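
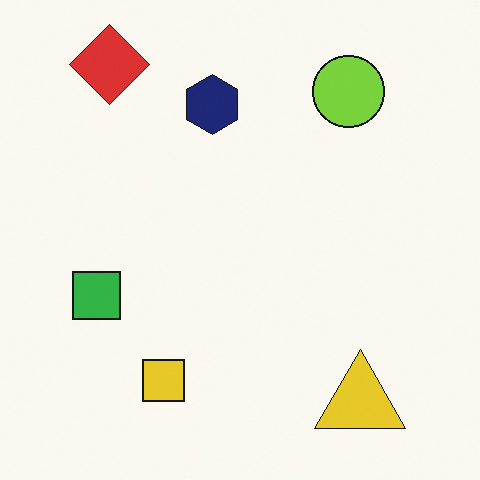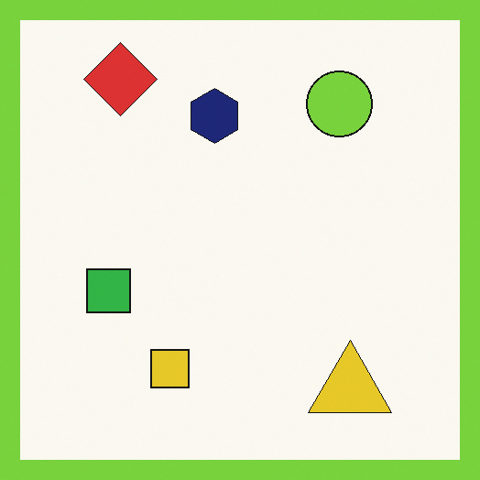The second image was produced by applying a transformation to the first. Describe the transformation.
The second image is the first framed with a lime border.

A solid lime frame runs around the edge of the second image, with the content slightly shrunk inside it.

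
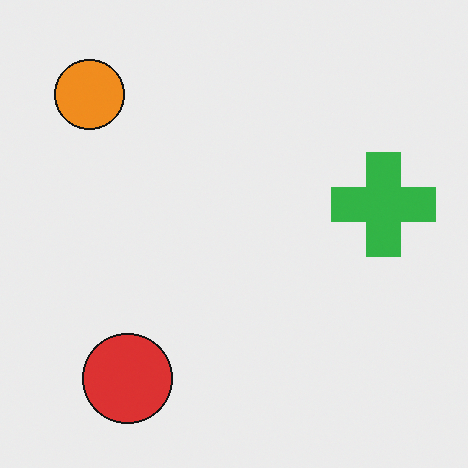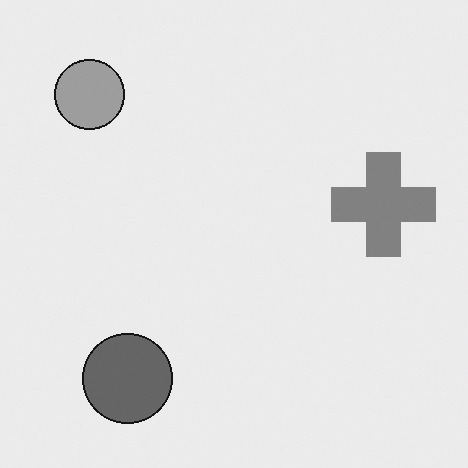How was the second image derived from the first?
The second image is the first converted to grayscale.

All color is removed — every shape is now a shade of grey.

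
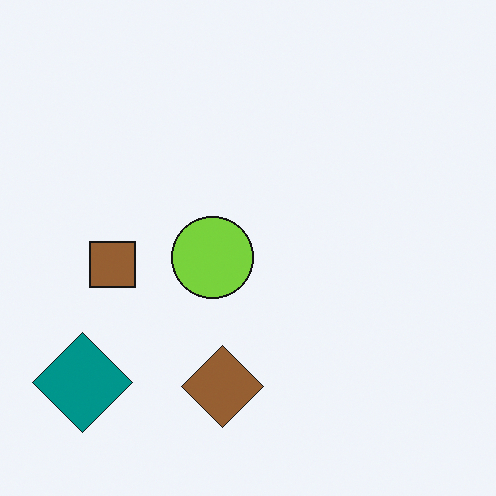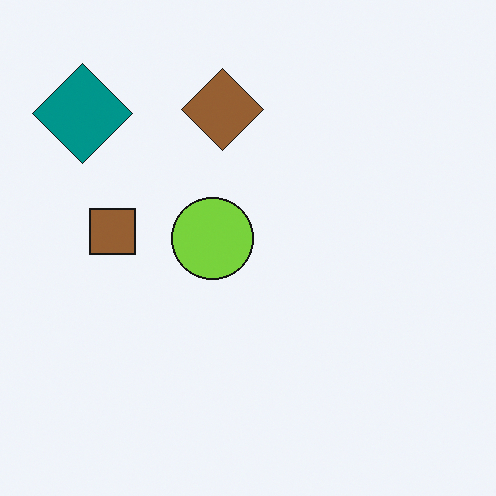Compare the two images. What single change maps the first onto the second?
The image was flipped vertically (top ↔ bottom).

The brown diamond is in the bottom of the first image and the top of the second — shapes on opposite sides of the horizontal midline have swapped in a mirror flip.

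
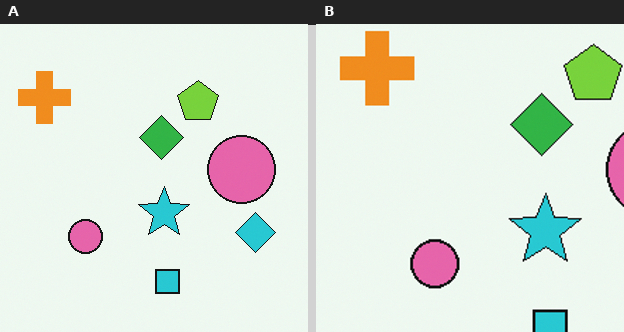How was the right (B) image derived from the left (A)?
This is the original image cropped to a modestly smaller region and rescaled.

The visible shapes are larger and the field of view is narrower; shapes near the original edges may be partly or wholly outside the frame — a crop-and-rescale.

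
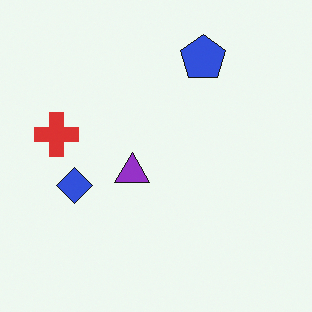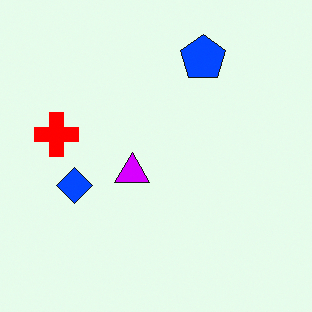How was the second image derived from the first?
The second image is the first heavily oversaturated.

All colors are more vivid — a global saturation change.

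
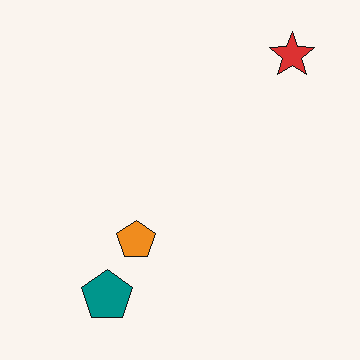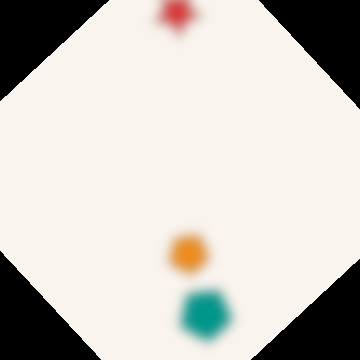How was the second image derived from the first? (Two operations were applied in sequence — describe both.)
The transformation is: strongly gaussian-blurred, then rotated counter-clockwise by a large amount — several tens of degrees.

Shape edges and outlines are uniformly softened across the whole image. Every shape is tilted by the same angle and the image corners show triangular fill wedges — a whole-image rotation by a non-right angle.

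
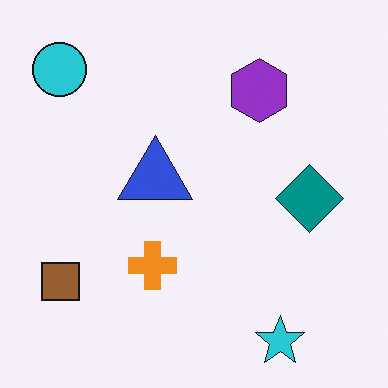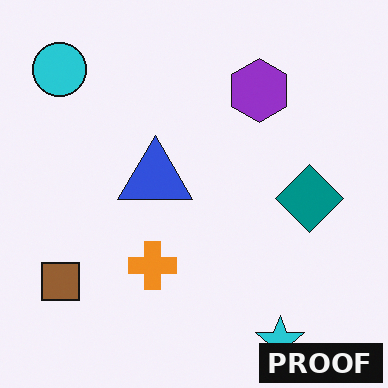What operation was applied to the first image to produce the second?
The image was watermarked with the text "PROOF" in the lower-right corner.

A dark label reading "PROOF" appears in the lower-right corner.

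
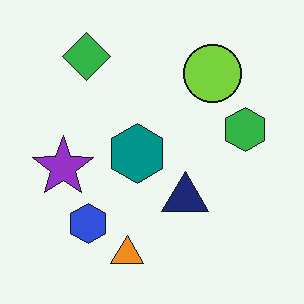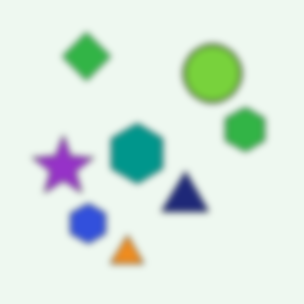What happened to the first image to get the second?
This is the original image noticeably gaussian-blurred.

Shape edges and outlines are uniformly softened across the whole image.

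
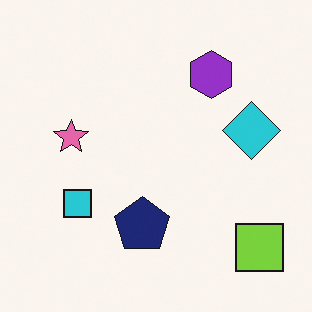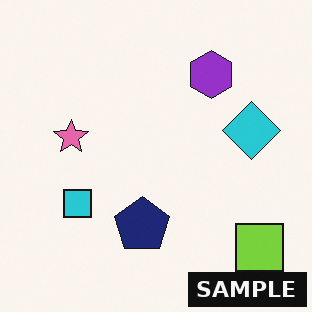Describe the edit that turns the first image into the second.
The image was watermarked with the text "SAMPLE" in the lower-right corner.

A dark label reading "SAMPLE" appears in the lower-right corner.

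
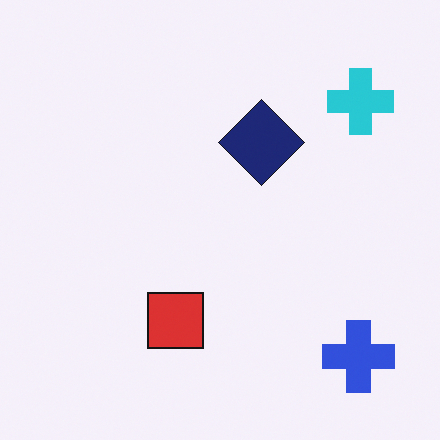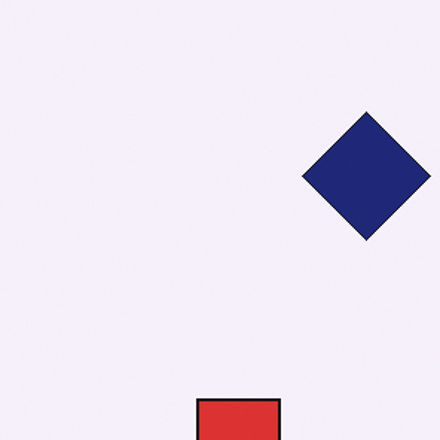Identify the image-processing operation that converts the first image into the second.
The second image is the first cropped to a modestly smaller region and rescaled.

The visible shapes are larger and the field of view is narrower; shapes near the original edges may be partly or wholly outside the frame — a crop-and-rescale.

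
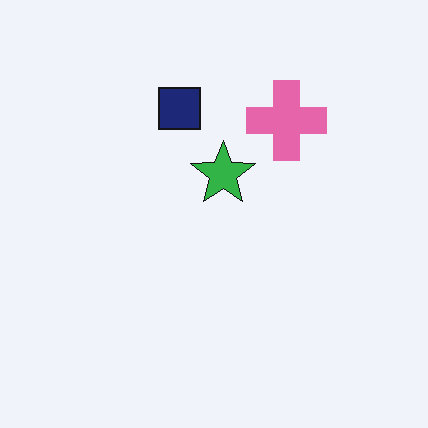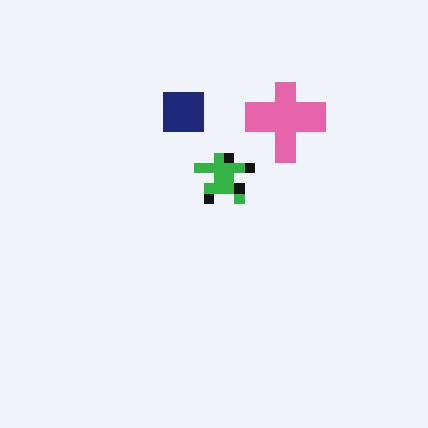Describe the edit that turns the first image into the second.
Heavily pixelated into large blocks.

Shapes are reduced to large square blocks; fine edges and outlines are lost — a downscale-then-upscale (mosaic) effect.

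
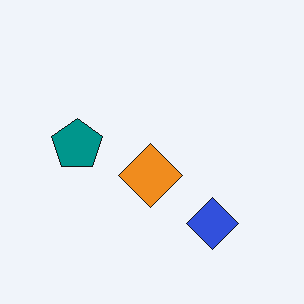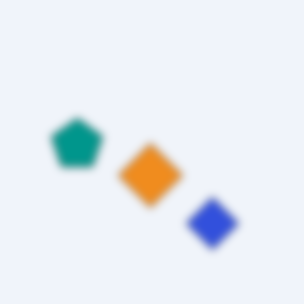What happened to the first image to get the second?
Noticeably gaussian-blurred.

Shape edges and outlines are uniformly softened across the whole image.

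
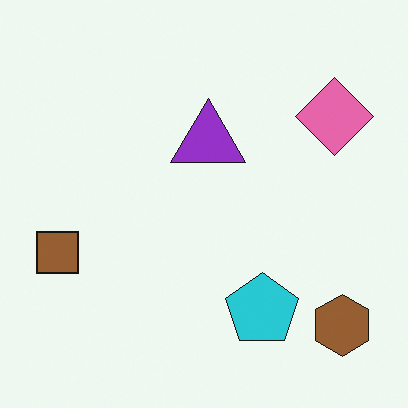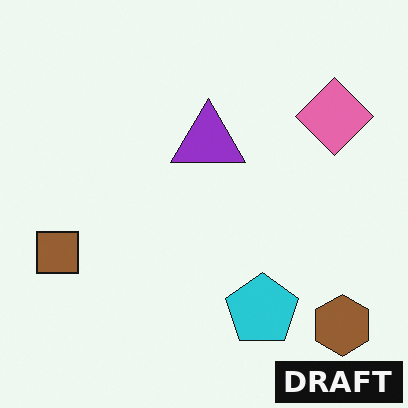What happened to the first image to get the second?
The transformation is: watermarked with the text "DRAFT" in the lower-right corner.

A dark label reading "DRAFT" appears in the lower-right corner.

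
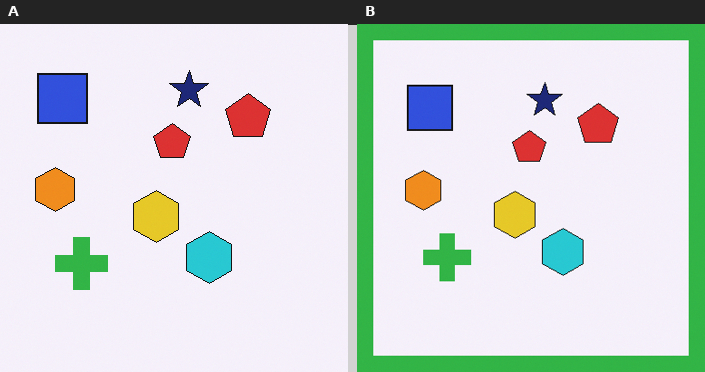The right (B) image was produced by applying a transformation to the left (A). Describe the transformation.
This is the original image framed with a green border.

A solid green frame runs around the edge of the right (B) image, with the content slightly shrunk inside it.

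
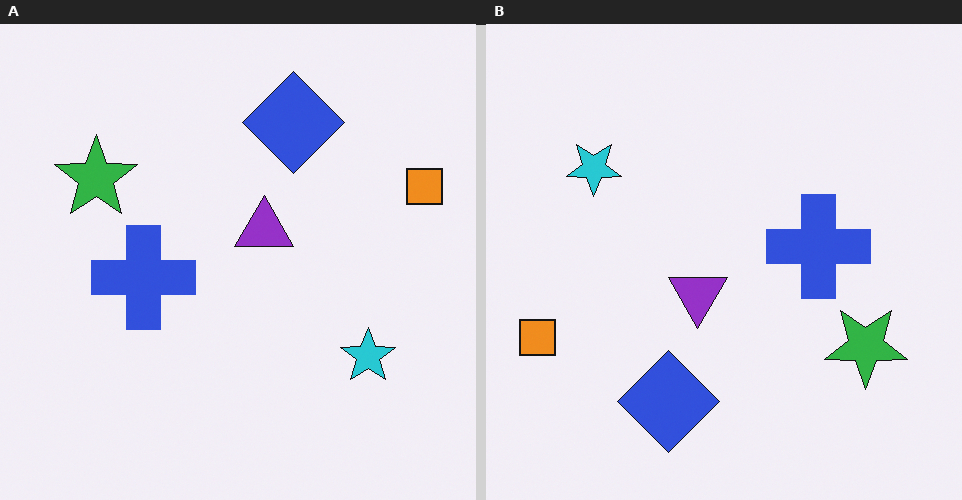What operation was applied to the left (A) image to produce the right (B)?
Rotated 180°.

The orange square sits in the right of the left (A) image and the left of the right (B) — consistent with a whole-image 180° rotation.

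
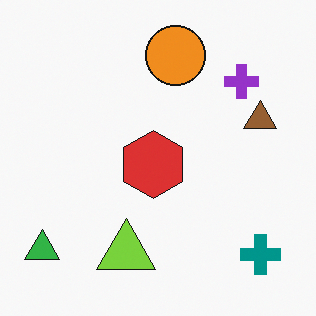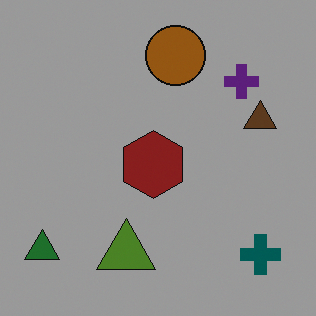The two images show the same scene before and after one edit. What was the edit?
Substantially darkened.

Every pixel — background and shapes alike — is uniformly darkened.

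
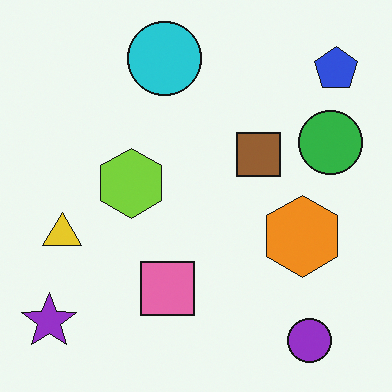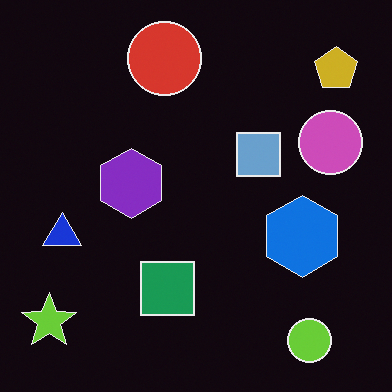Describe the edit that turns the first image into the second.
The image was color-inverted (negative).

The light background has become dark and every shape's color is its complement — a photographic negative.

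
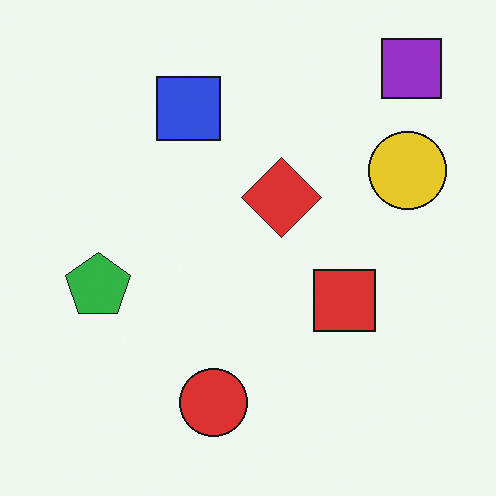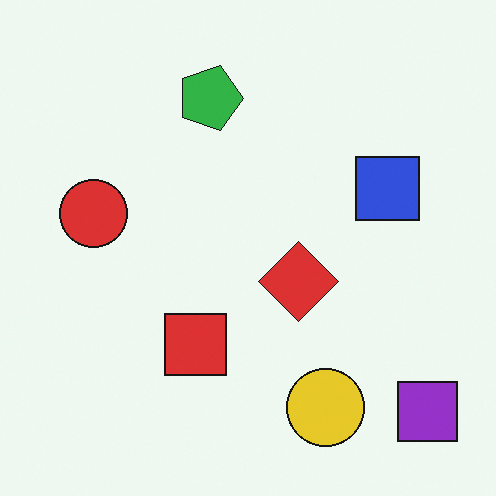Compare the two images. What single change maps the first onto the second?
This is the original image rotated 90° clockwise.

The purple square sits in the top-right of the first image and the bottom-right of the second — consistent with a whole-image 90° clockwise rotation.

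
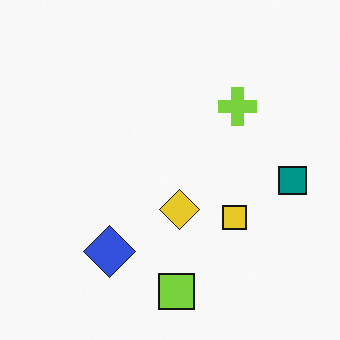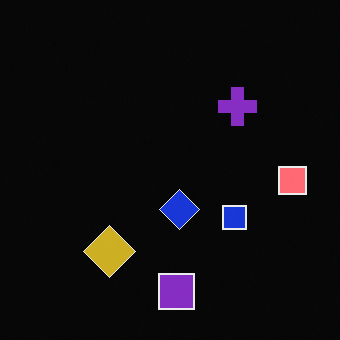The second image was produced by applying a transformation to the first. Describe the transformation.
Color-inverted (negative).

The light background has become dark and every shape's color is its complement — a photographic negative.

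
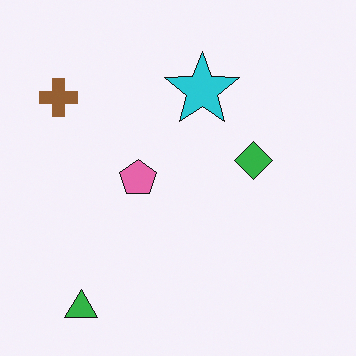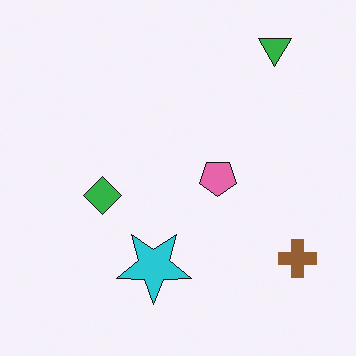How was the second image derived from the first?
It was rotated 180°.

The green triangle sits in the bottom-left of the first image and the top-right of the second — consistent with a whole-image 180° rotation.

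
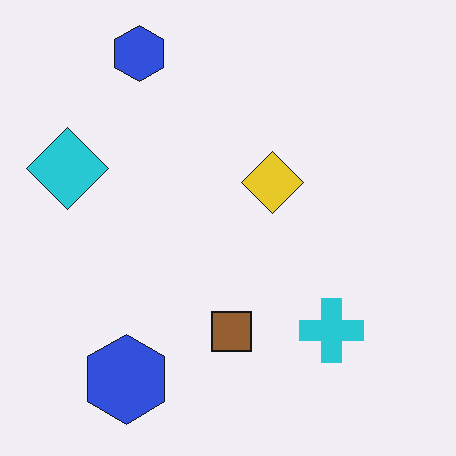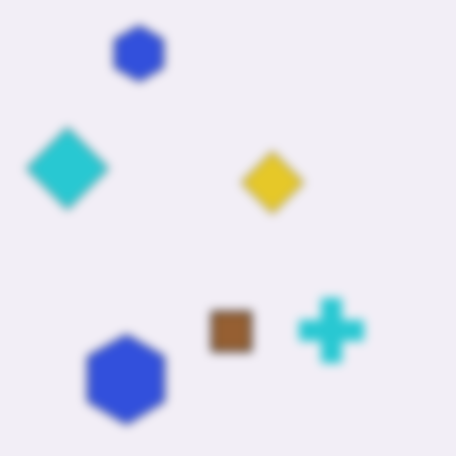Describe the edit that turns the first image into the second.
Strongly gaussian-blurred.

Shape edges and outlines are uniformly softened across the whole image.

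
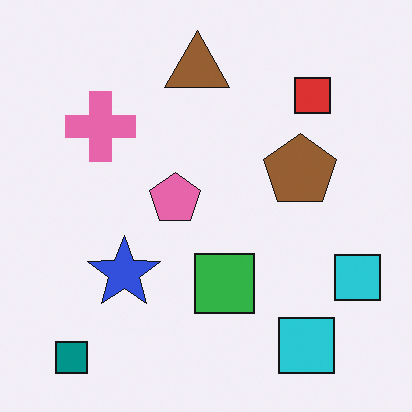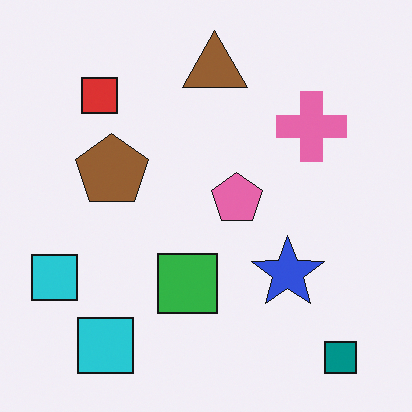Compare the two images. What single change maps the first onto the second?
The second image is the first flipped horizontally (left ↔ right).

The teal square is in the bottom-left of the first image and the bottom-right of the second — shapes on opposite sides of the vertical midline have swapped in a mirror flip.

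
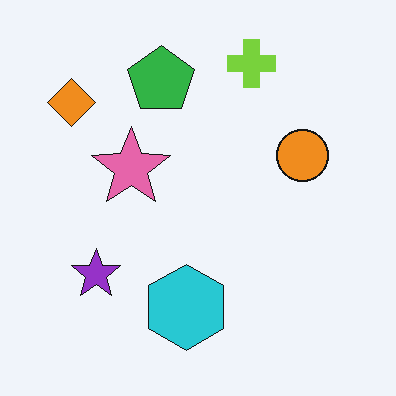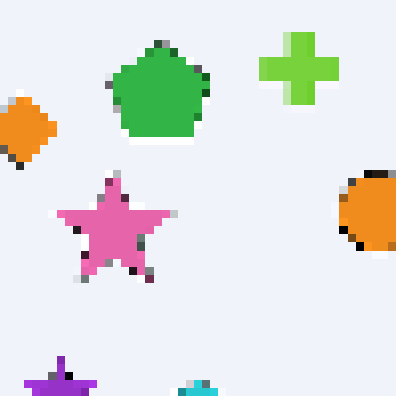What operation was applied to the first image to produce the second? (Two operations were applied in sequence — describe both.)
The image was cropped slightly and scaled back up, then moderately pixelated.

The visible shapes are larger and the field of view is narrower; shapes near the original edges may be partly or wholly outside the frame — a crop-and-rescale. Shapes are reduced to large square blocks; fine edges and outlines are lost — a downscale-then-upscale (mosaic) effect.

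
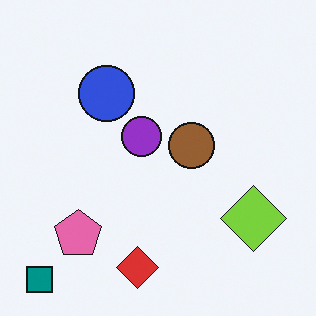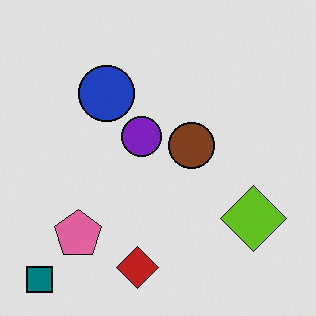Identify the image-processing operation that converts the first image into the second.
The transformation is: moderately posterized.

Each flat color has snapped to a coarser quantized level — most visibly, the near-white background has dropped to a flat grey.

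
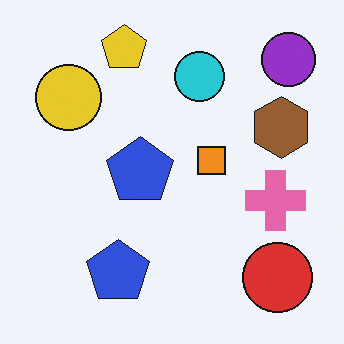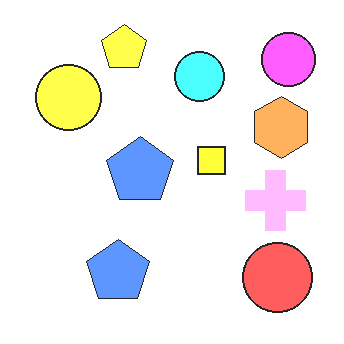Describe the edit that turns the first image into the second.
The second image is the first noticeably brightened.

Every pixel — background and shapes alike — is uniformly brightened.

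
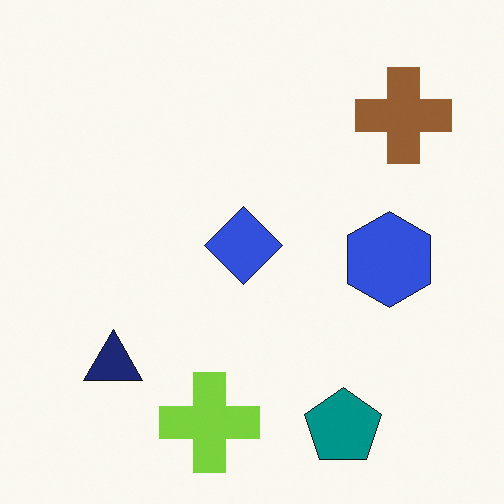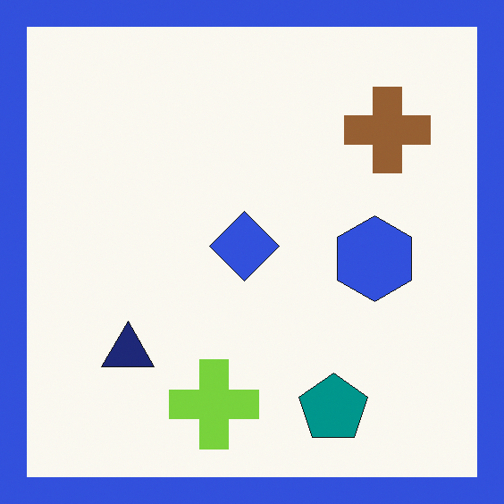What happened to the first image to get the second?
Framed with a blue border.

A solid blue frame runs around the edge of the second image, with the content slightly shrunk inside it.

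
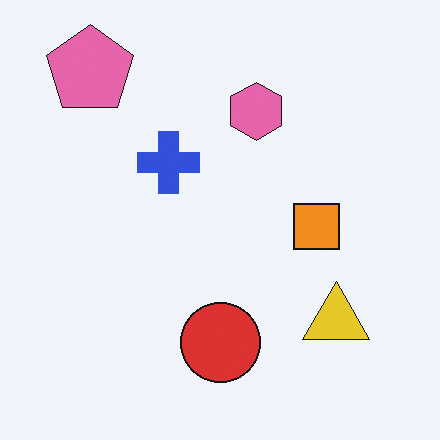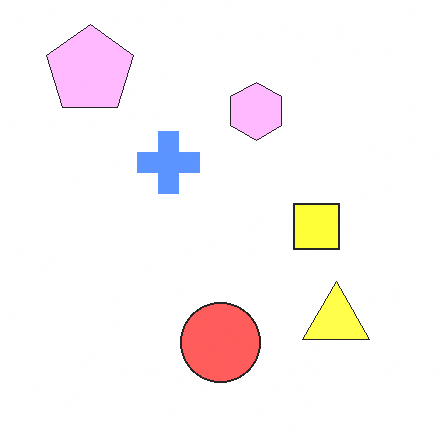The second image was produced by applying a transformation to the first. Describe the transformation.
Brightened a lot.

Every pixel — background and shapes alike — is uniformly brightened.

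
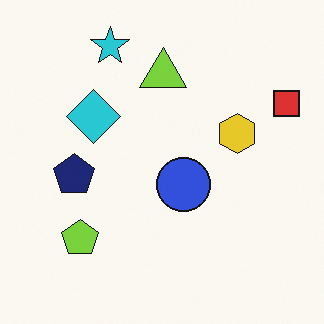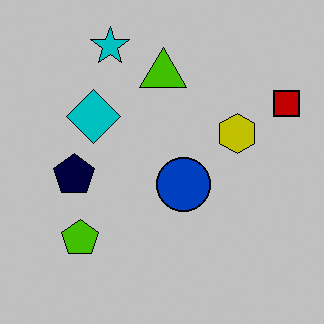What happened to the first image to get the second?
The second image is the first heavily posterized to just a handful of flat colors.

Each flat color has snapped to a coarser quantized level — most visibly, the near-white background has dropped to a flat grey.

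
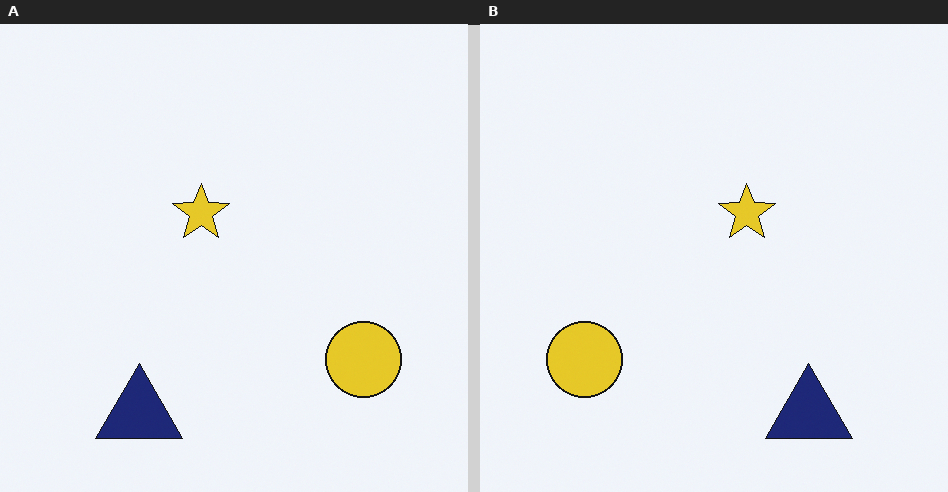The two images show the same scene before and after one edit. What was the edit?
Flipped horizontally (left ↔ right).

The yellow circle is in the bottom-right of the left (A) image and the bottom-left of the right (B) — shapes on opposite sides of the vertical midline have swapped in a mirror flip.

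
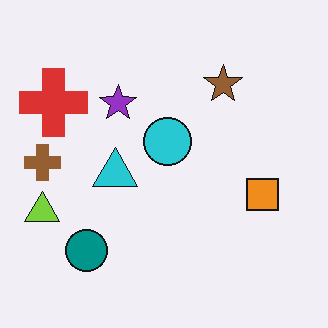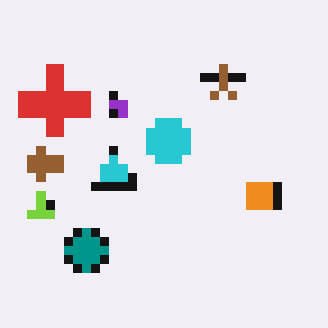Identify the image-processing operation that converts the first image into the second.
Heavily pixelated into large blocks.

Shapes are reduced to large square blocks; fine edges and outlines are lost — a downscale-then-upscale (mosaic) effect.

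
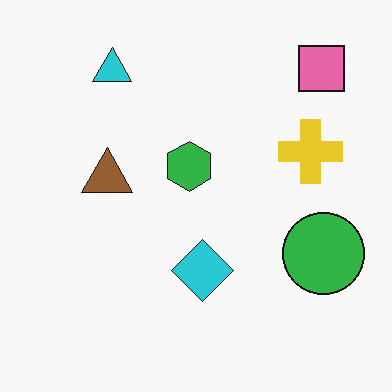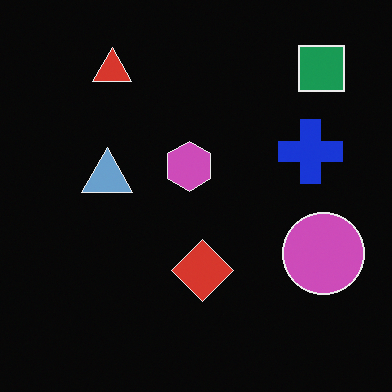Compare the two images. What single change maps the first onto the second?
Color-inverted (negative).

The light background has become dark and every shape's color is its complement — a photographic negative.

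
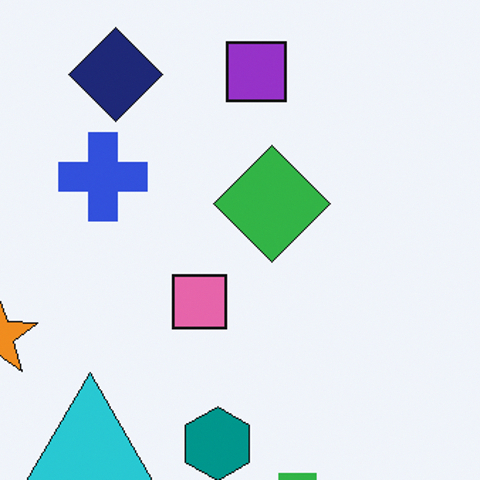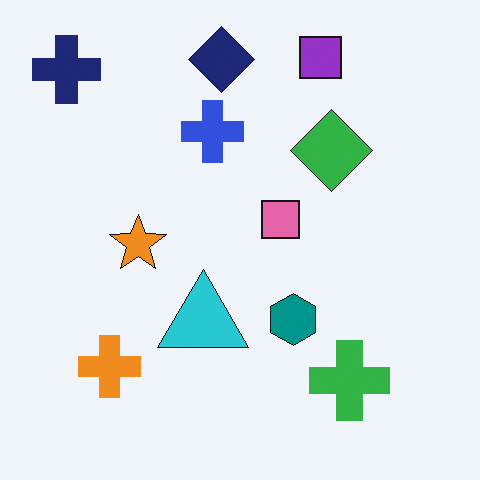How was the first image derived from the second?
The transformation is: cropped slightly and scaled back up.

The visible shapes are larger and the field of view is narrower; shapes near the original edges may be partly or wholly outside the frame — a crop-and-rescale.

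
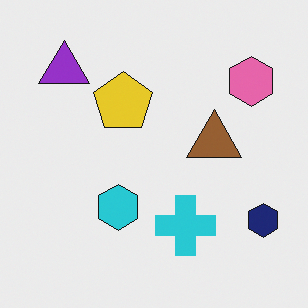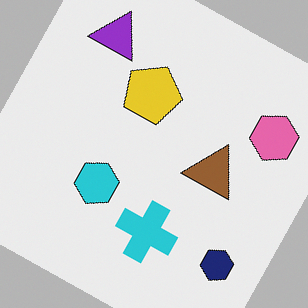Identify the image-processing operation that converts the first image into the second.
Rotated clockwise by a moderate amount.

Every shape is tilted by the same angle and the image corners show triangular fill wedges — a whole-image rotation by a non-right angle.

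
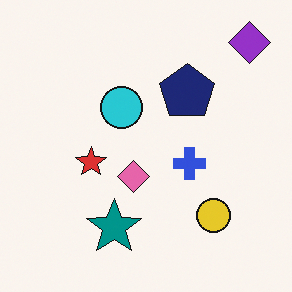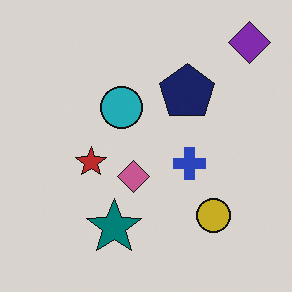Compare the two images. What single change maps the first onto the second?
This is the original image darkened a little.

Every pixel — background and shapes alike — is uniformly darkened.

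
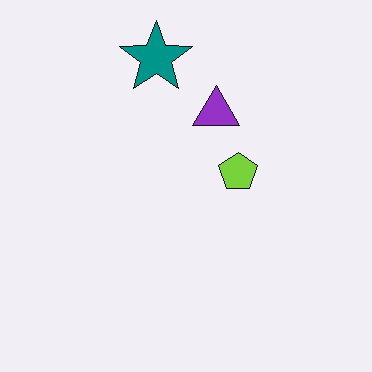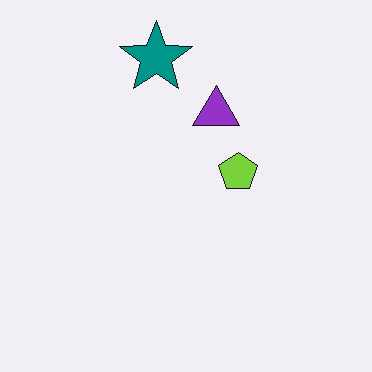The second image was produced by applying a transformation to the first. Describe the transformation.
The transformation is: given moderate JPEG compression.

Blocky 8×8 compression artifacts appear around shape edges and the flat background shows ringing — characteristic JPEG degradation.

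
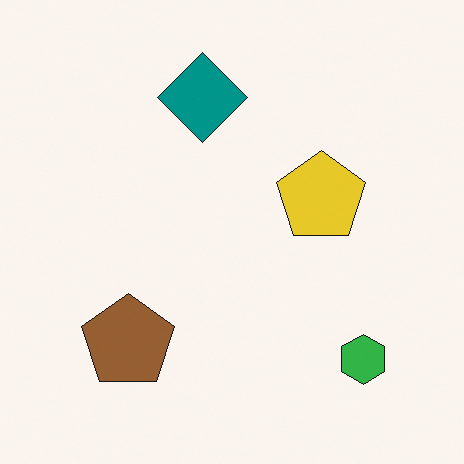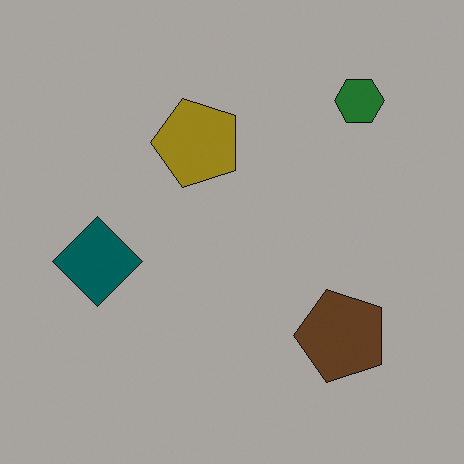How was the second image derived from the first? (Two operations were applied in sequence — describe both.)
The transformation is: rotated 90° counter-clockwise, then darkened a lot.

The green hexagon sits in the bottom-right of the first image and the top-right of the second — consistent with a whole-image 90° counter-clockwise rotation. Every pixel — background and shapes alike — is uniformly darkened.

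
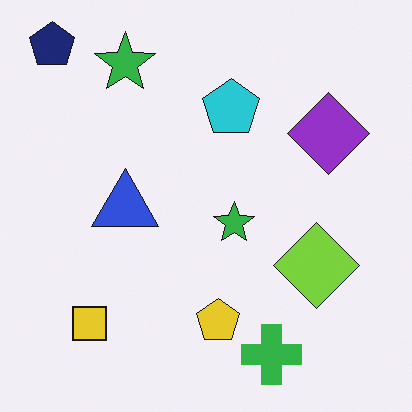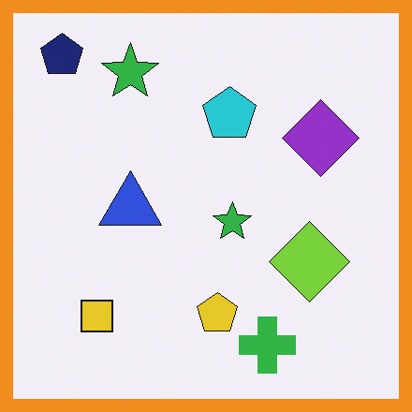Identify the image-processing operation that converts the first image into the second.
The transformation is: framed with a orange border.

A solid orange frame runs around the edge of the second image, with the content slightly shrunk inside it.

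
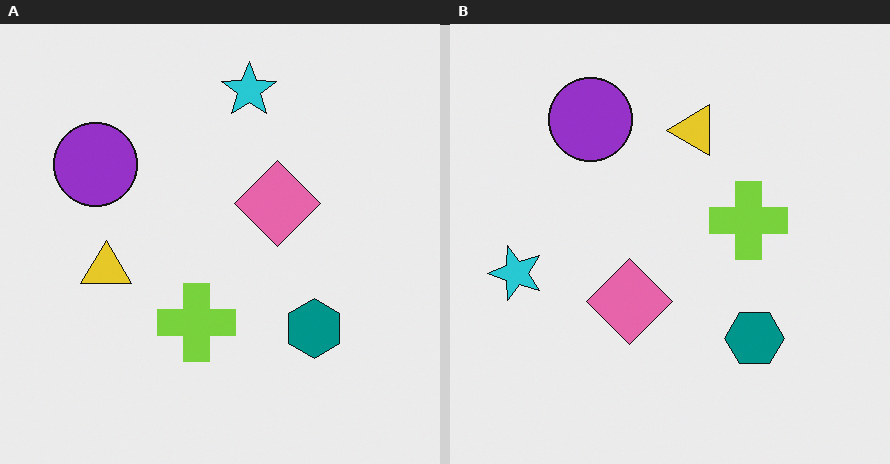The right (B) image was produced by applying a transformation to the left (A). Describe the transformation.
This is the original image transposed (reflected across the top-left ↔ bottom-right diagonal).

Shapes have swapped their row and column positions — what was in the top-right is now in the bottom-left — a diagonal reflection.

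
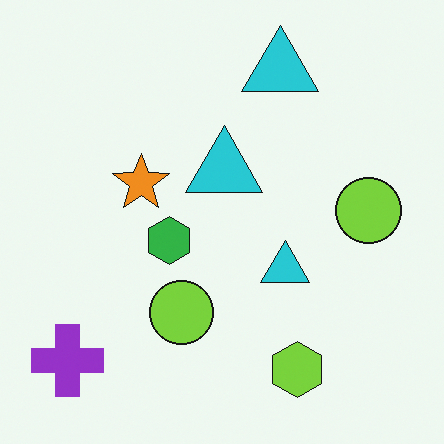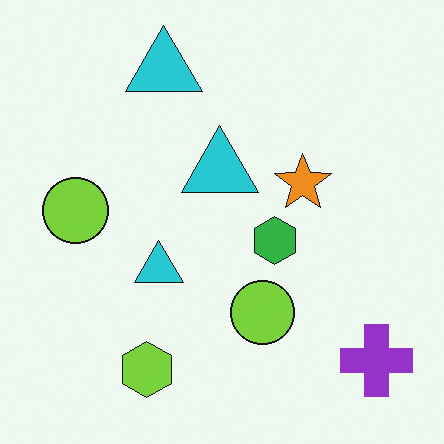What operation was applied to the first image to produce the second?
The image was flipped horizontally (left ↔ right).

The purple cross is in the bottom-left of the first image and the bottom-right of the second — shapes on opposite sides of the vertical midline have swapped in a mirror flip.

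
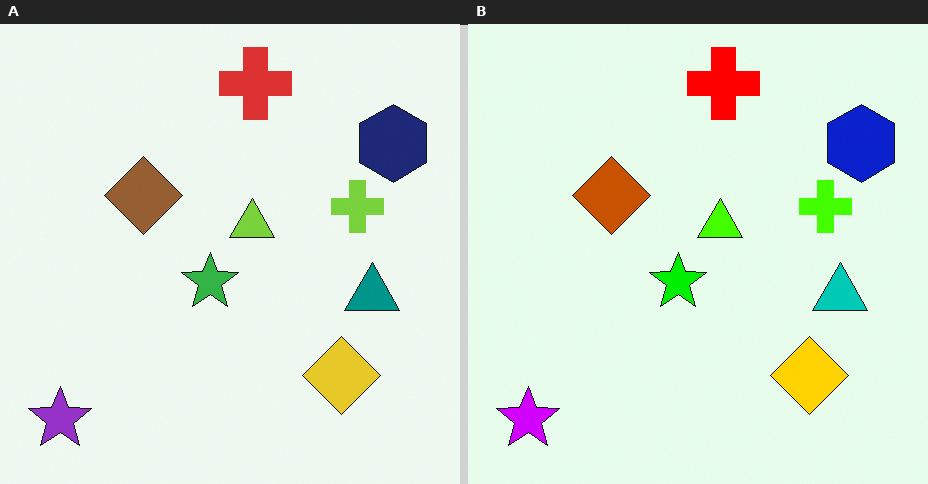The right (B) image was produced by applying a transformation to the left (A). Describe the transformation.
The right (B) image is the left (A) made much more vivid (saturation change).

All colors are more vivid — a global saturation change.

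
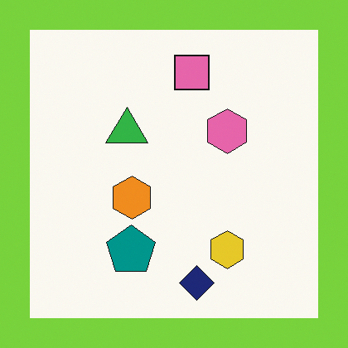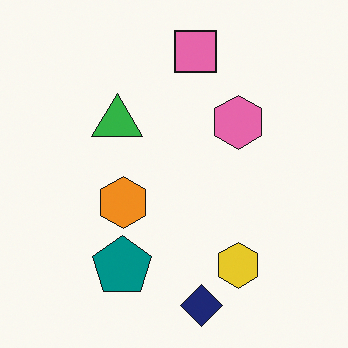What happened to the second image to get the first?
This is the original image framed with a lime border.

A solid lime frame runs around the edge of the first image, with the content slightly shrunk inside it.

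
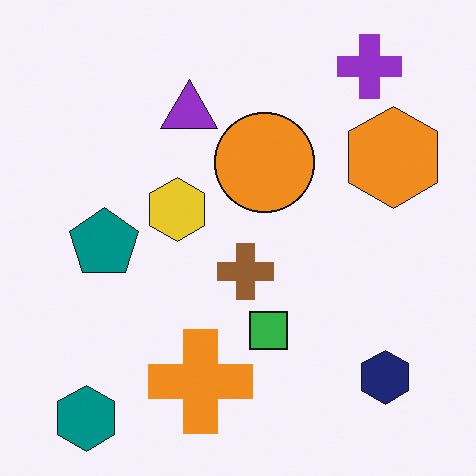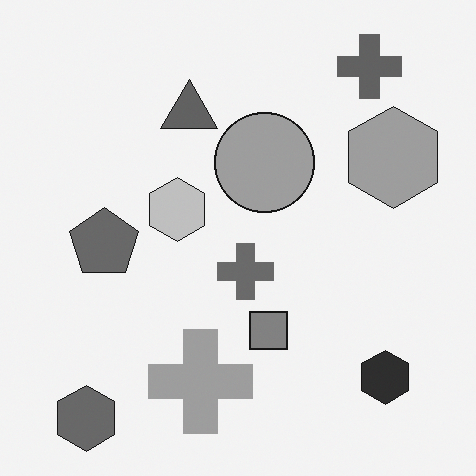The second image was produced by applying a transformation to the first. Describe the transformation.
This is the original image converted to grayscale.

All color is removed — every shape is now a shade of grey.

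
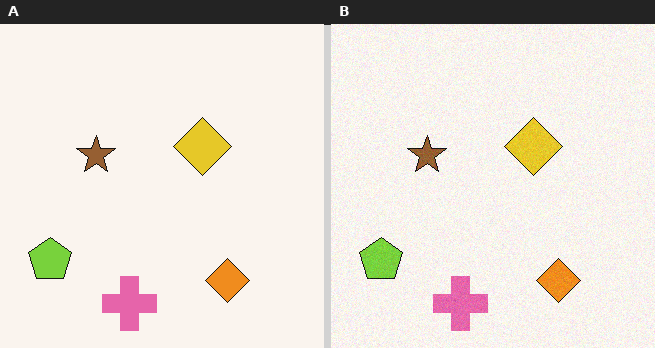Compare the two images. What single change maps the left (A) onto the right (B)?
The right (B) image is the left (A) degraded with light additive noise.

Random speckle covers the whole image, including the flat background.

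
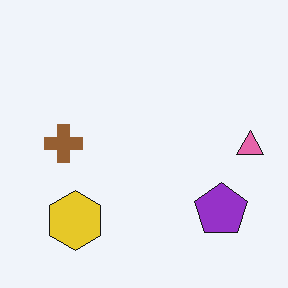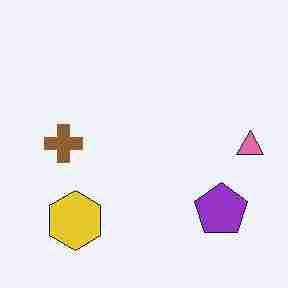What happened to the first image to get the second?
The second image is the first heavily JPEG-compressed with obvious blocking artifacts.

Blocky 8×8 compression artifacts appear around shape edges and the flat background shows ringing — characteristic JPEG degradation.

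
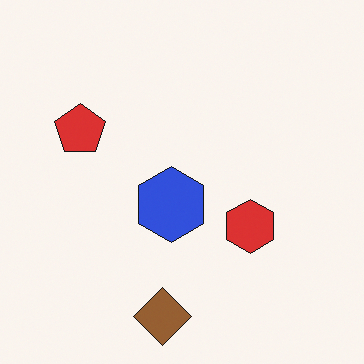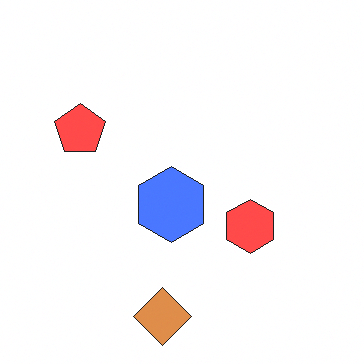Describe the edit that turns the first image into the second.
This is the original image noticeably brightened.

Every pixel — background and shapes alike — is uniformly brightened.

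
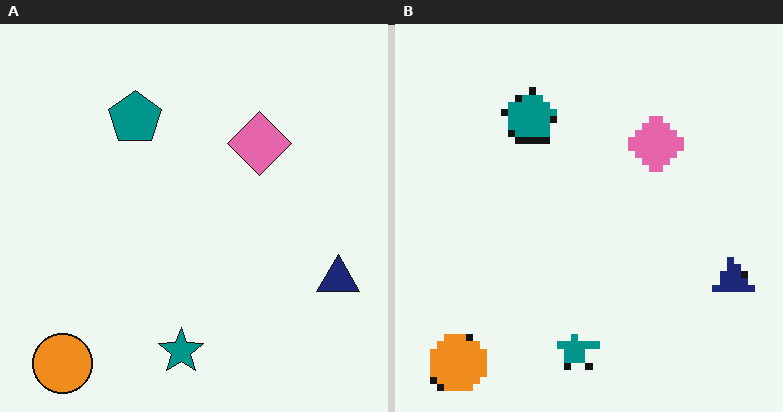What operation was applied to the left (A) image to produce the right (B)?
The image was pixelated into visible square blocks.

Shapes are reduced to large square blocks; fine edges and outlines are lost — a downscale-then-upscale (mosaic) effect.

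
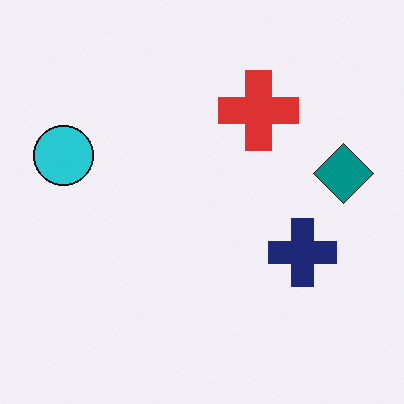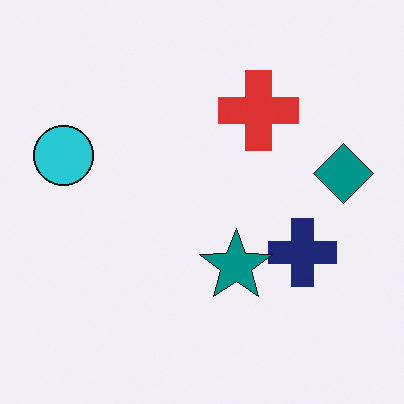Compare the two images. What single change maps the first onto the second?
Overlaid with an additional teal star.

A teal star appears in the second image that is absent from the first.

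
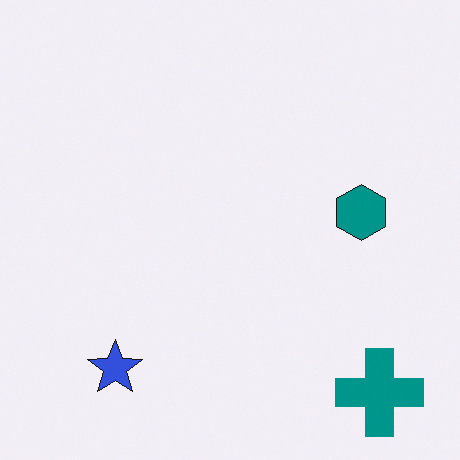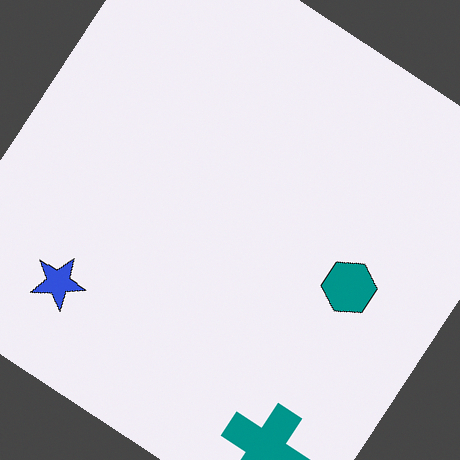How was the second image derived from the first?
The image was rotated clockwise by a large amount — several tens of degrees.

Every shape is tilted by the same angle and the image corners show triangular fill wedges — a whole-image rotation by a non-right angle.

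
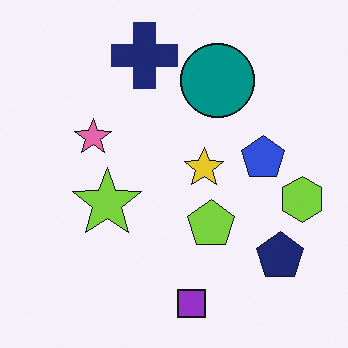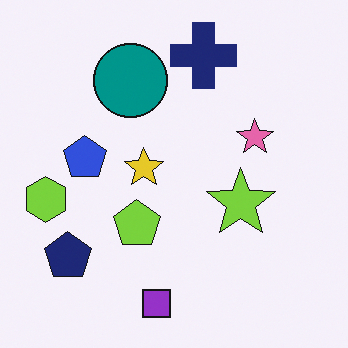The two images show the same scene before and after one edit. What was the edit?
This is the original image flipped horizontally (left ↔ right).

The lime hexagon is in the right of the first image and the left of the second — shapes on opposite sides of the vertical midline have swapped in a mirror flip.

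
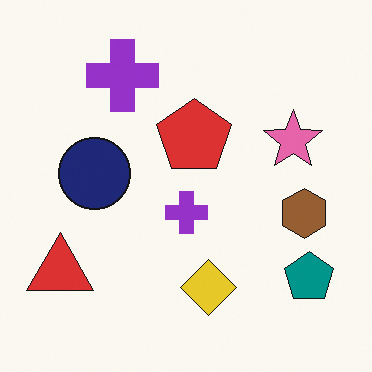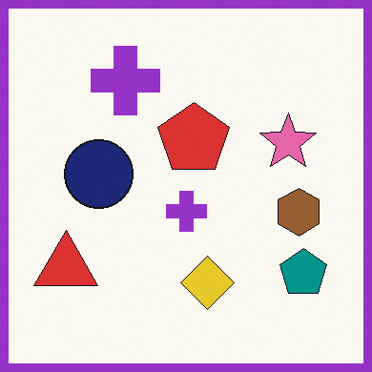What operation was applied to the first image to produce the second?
The transformation is: framed with a purple border.

A solid purple frame runs around the edge of the second image, with the content slightly shrunk inside it.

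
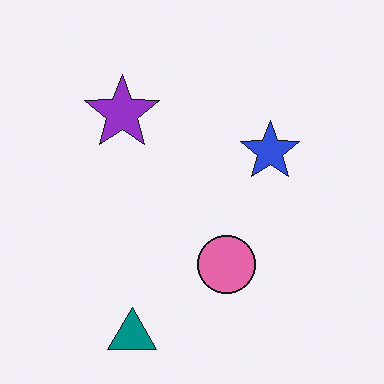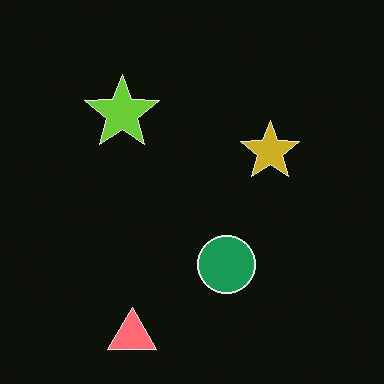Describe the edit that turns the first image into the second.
The transformation is: color-inverted (negative).

The light background has become dark and every shape's color is its complement — a photographic negative.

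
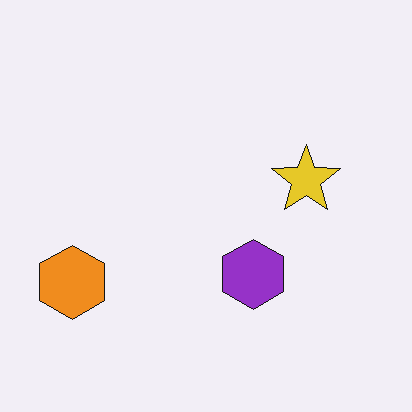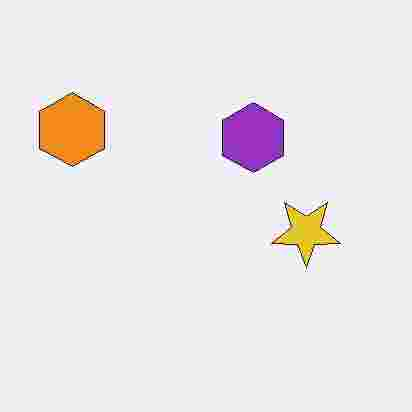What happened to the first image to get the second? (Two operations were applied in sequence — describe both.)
The second image is the first flipped vertically (top ↔ bottom), then heavily JPEG-compressed with obvious blocking artifacts.

The orange hexagon is in the bottom-left of the first image and the top-left of the second — shapes on opposite sides of the horizontal midline have swapped in a mirror flip. Blocky 8×8 compression artifacts appear around shape edges and the flat background shows ringing — characteristic JPEG degradation.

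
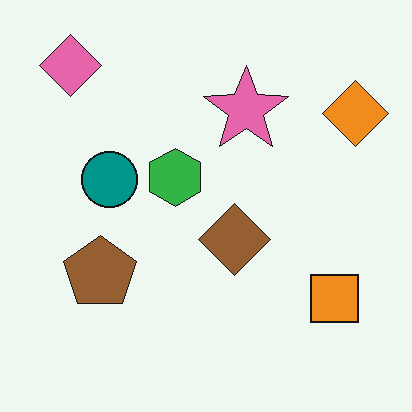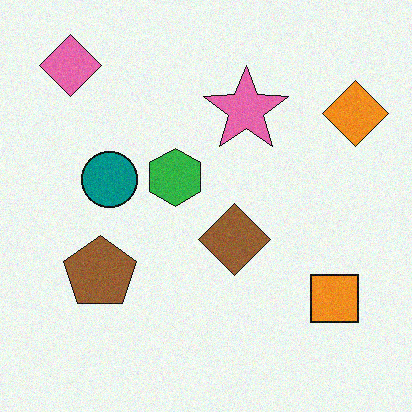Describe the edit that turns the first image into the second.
This is the original image degraded with a light layer of grain.

Random speckle covers the whole image, including the flat background.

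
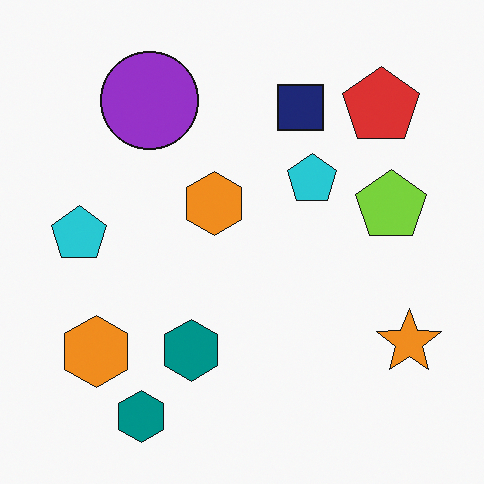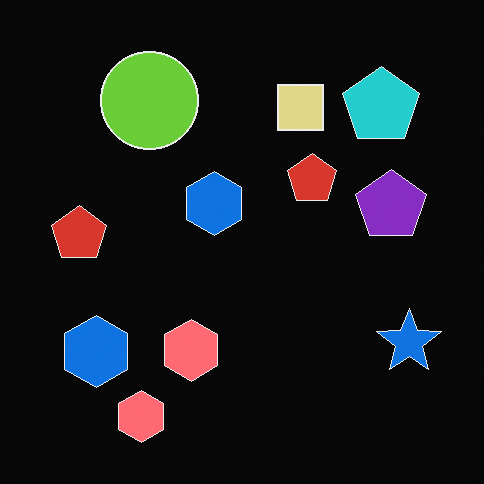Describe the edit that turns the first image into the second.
The transformation is: color-inverted (negative).

The light background has become dark and every shape's color is its complement — a photographic negative.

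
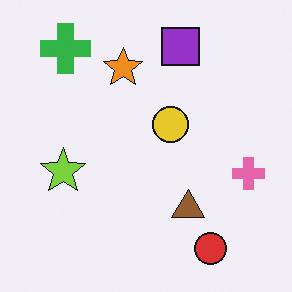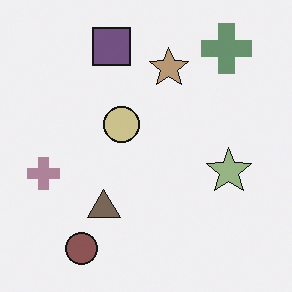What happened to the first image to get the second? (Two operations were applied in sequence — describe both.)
Flipped horizontally (left ↔ right), then made much more muted (saturation change).

The pink cross is in the right of the first image and the left of the second — shapes on opposite sides of the vertical midline have swapped in a mirror flip. All colors are more muted and greyish — a global saturation change.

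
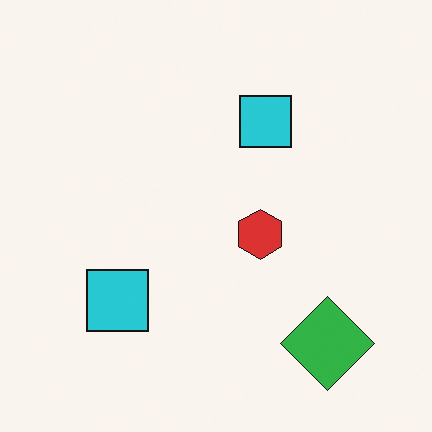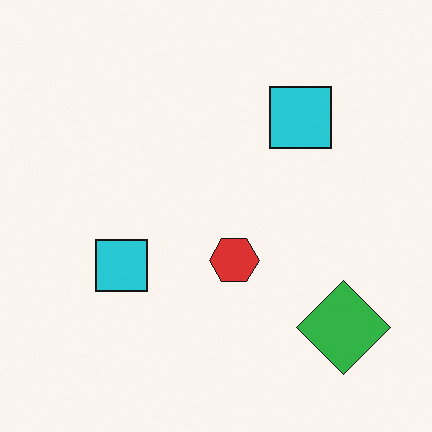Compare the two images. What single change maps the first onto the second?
It was transposed (reflected across the top-left ↔ bottom-right diagonal).

Shapes have swapped their row and column positions — what was in the top-right is now in the bottom-left — a diagonal reflection.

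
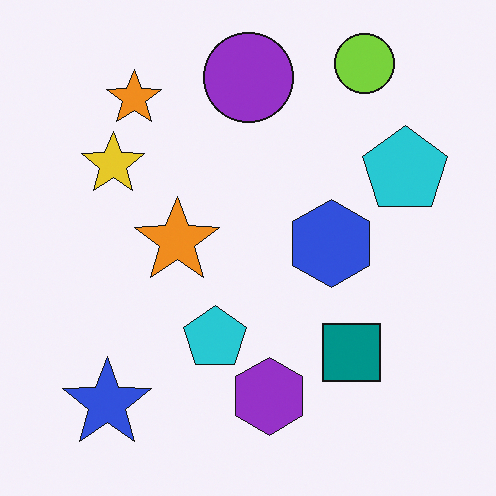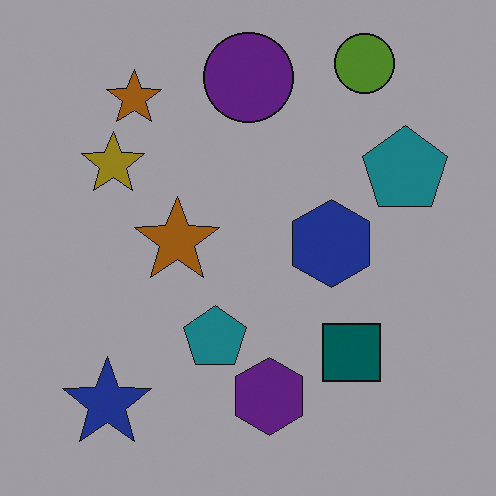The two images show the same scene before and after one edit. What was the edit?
This is the original image noticeably darkened.

Every pixel — background and shapes alike — is uniformly darkened.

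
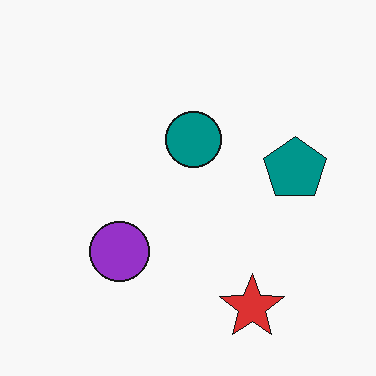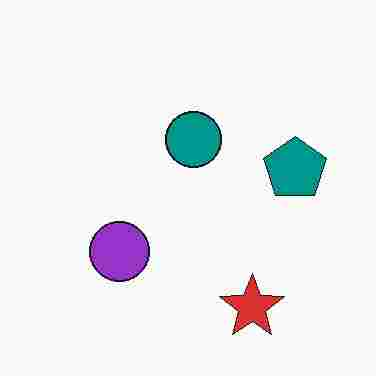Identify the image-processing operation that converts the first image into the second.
The transformation is: degraded with heavy JPEG compression.

Blocky 8×8 compression artifacts appear around shape edges and the flat background shows ringing — characteristic JPEG degradation.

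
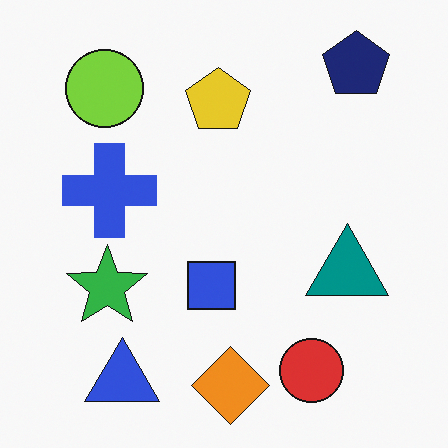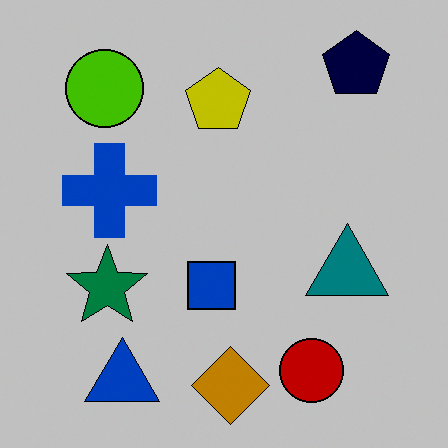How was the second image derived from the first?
The transformation is: aggressively posterized.

Each flat color has snapped to a coarser quantized level — most visibly, the near-white background has dropped to a flat grey.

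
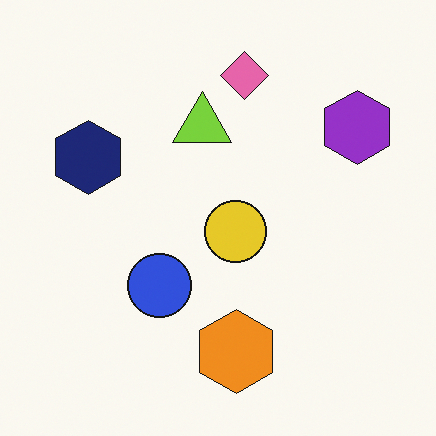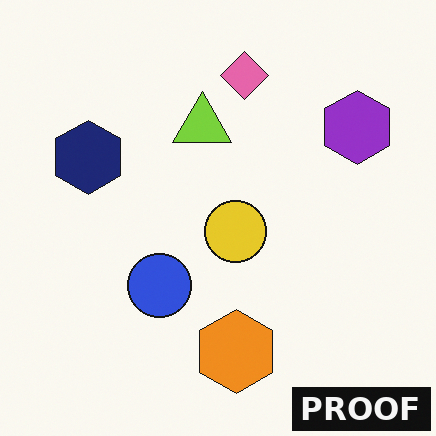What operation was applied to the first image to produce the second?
This is the original image watermarked with the text "PROOF" in the lower-right corner.

A dark label reading "PROOF" appears in the lower-right corner.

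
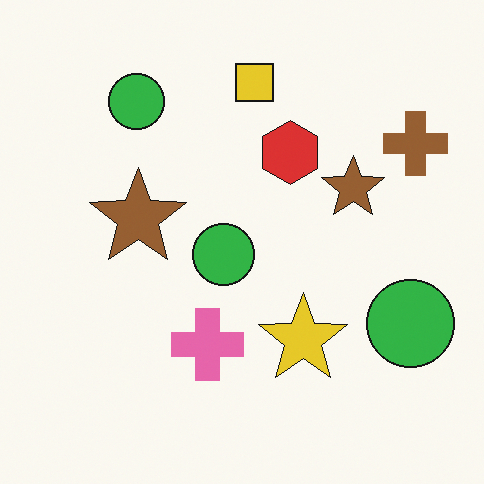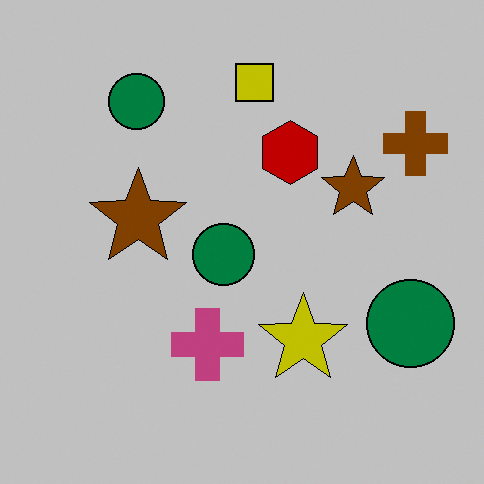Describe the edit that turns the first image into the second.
Aggressively posterized.

Each flat color has snapped to a coarser quantized level — most visibly, the near-white background has dropped to a flat grey.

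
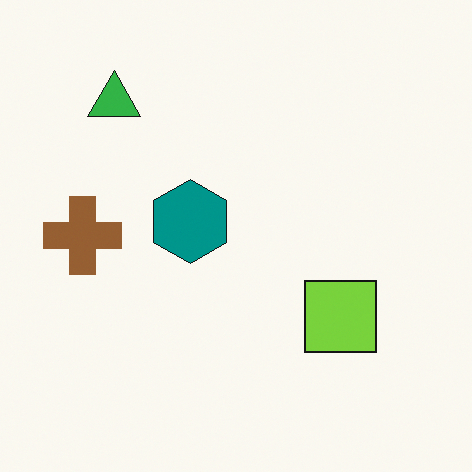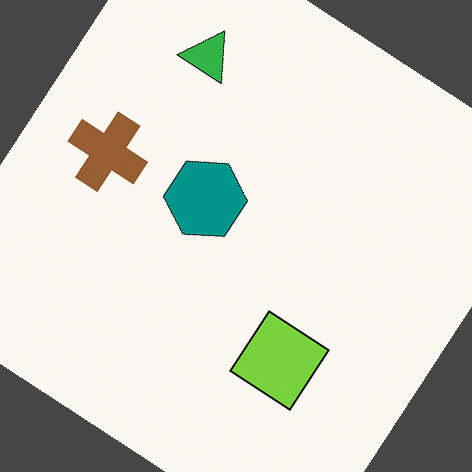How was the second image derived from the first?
Rotated clockwise by a large amount — several tens of degrees.

Every shape is tilted by the same angle and the image corners show triangular fill wedges — a whole-image rotation by a non-right angle.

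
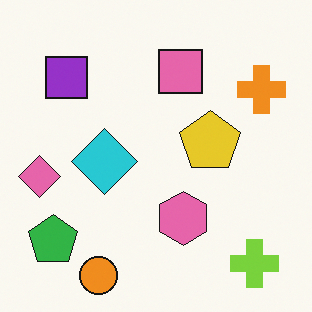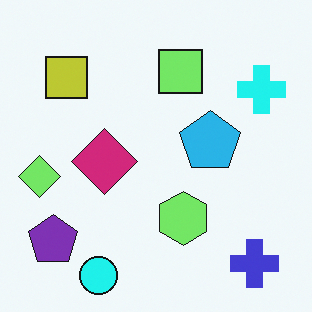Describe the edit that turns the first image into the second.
The second image is the first hue-shifted noticeably.

Every shape's color has rotated by the same amount around the hue wheel — a uniform hue shift.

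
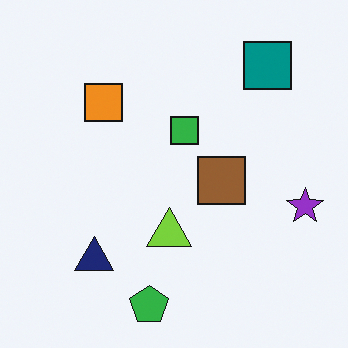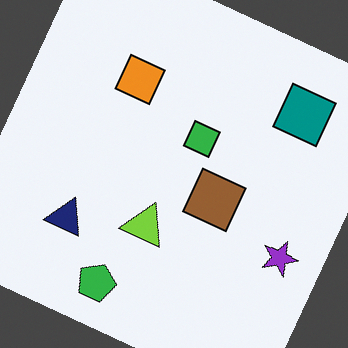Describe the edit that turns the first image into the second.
It was rotated clockwise by a clearly visible amount.

Every shape is tilted by the same angle and the image corners show triangular fill wedges — a whole-image rotation by a non-right angle.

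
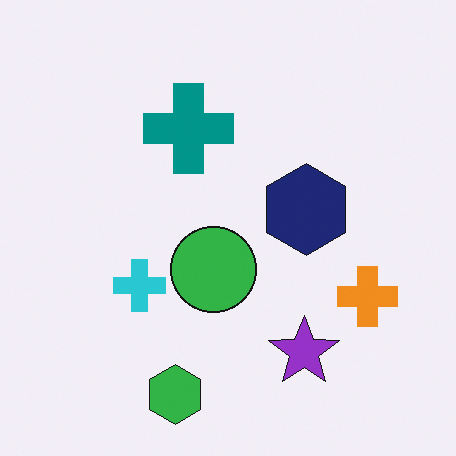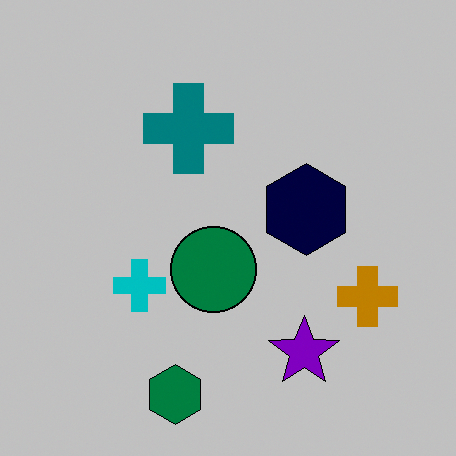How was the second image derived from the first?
It was aggressively posterized.

Each flat color has snapped to a coarser quantized level — most visibly, the near-white background has dropped to a flat grey.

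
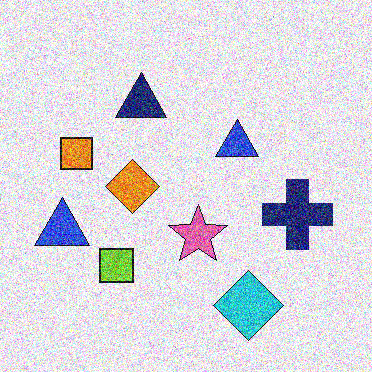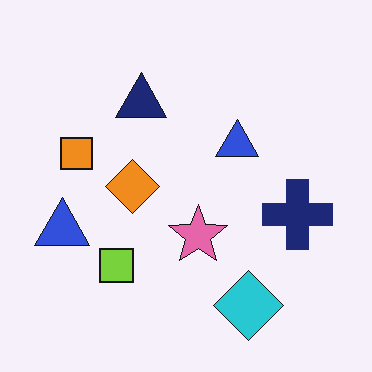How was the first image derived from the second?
The image was degraded with a thick layer of grain.

Random speckle covers the whole image, including the flat background.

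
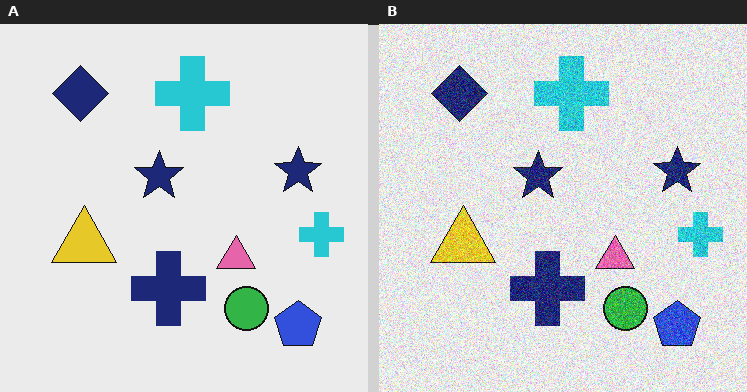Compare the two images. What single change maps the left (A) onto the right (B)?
Degraded with heavy additive noise.

Random speckle covers the whole image, including the flat background.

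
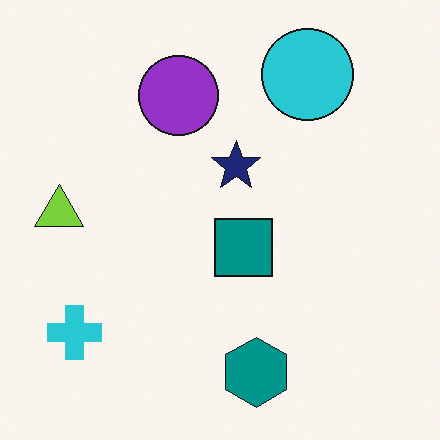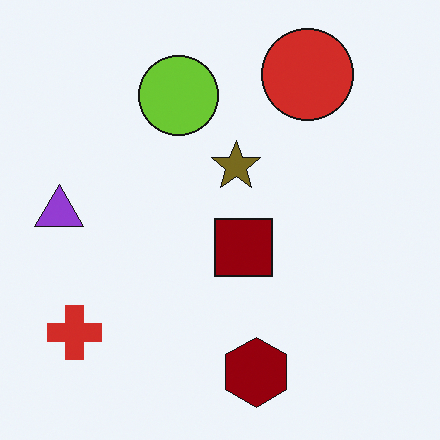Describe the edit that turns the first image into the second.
It was hue-shifted through roughly half the color wheel.

Every shape's color has rotated by the same amount around the hue wheel — a uniform hue shift.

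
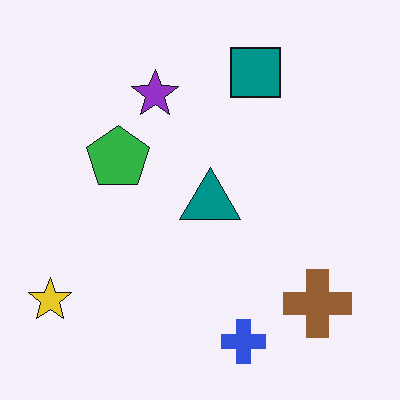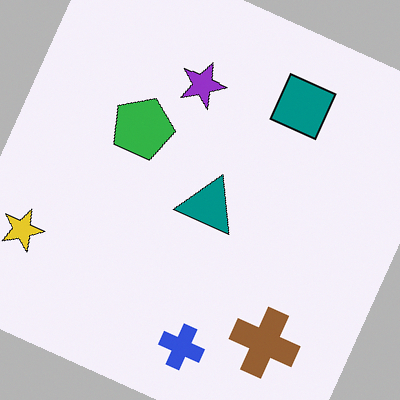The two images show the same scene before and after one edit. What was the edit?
The transformation is: rotated clockwise by a clearly visible amount.

Every shape is tilted by the same angle and the image corners show triangular fill wedges — a whole-image rotation by a non-right angle.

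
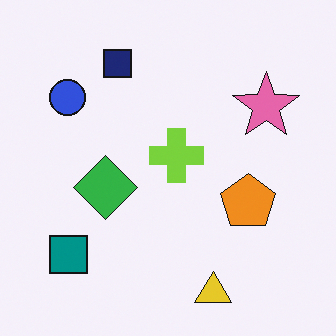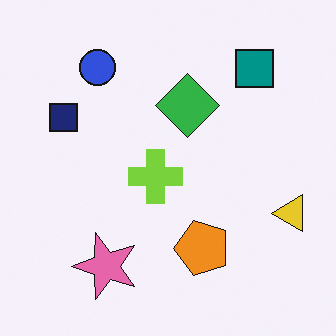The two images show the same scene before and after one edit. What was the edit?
The transformation is: transposed (reflected across the top-left ↔ bottom-right diagonal).

Shapes have swapped their row and column positions — what was in the top-right is now in the bottom-left — a diagonal reflection.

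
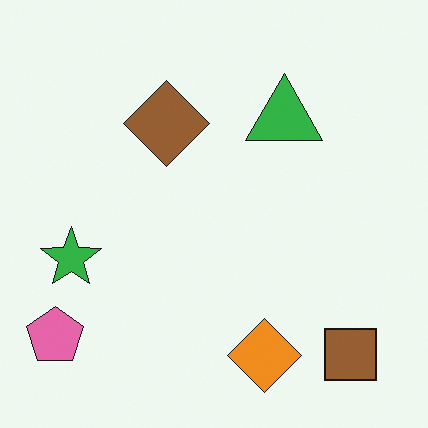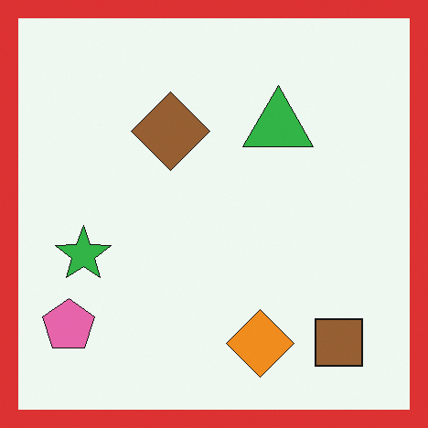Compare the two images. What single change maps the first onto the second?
It was framed with a red border.

A solid red frame runs around the edge of the second image, with the content slightly shrunk inside it.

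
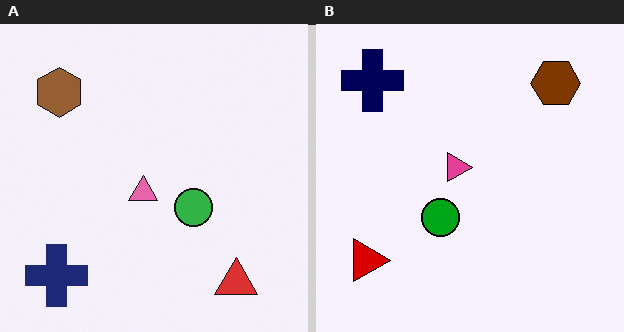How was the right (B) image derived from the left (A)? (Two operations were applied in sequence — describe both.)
It was rotated 90° clockwise, then given slightly increased contrast.

The navy cross sits in the bottom-left of the left (A) image and the top-left of the right (B) — consistent with a whole-image 90° clockwise rotation. Tones are pushed away from mid-grey across the whole image — a global contrast change.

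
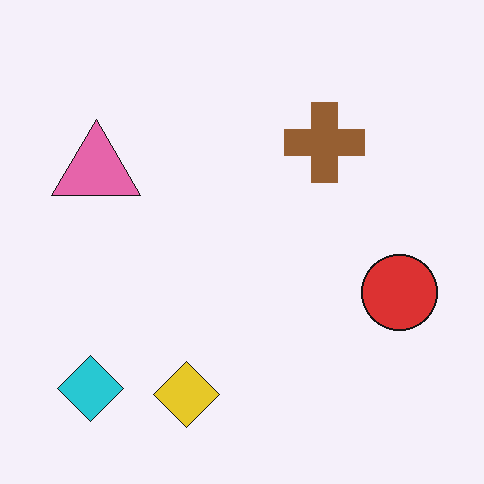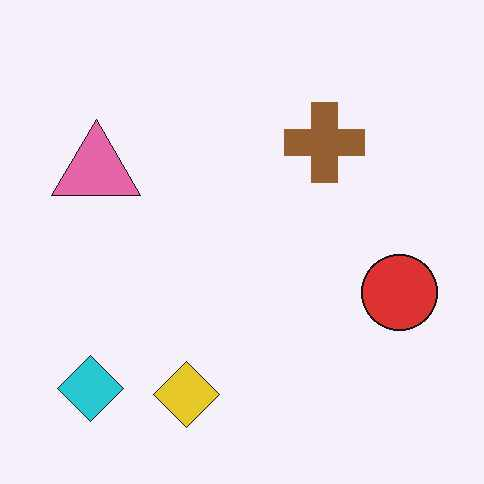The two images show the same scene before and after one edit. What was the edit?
The second image is the first given moderate JPEG compression.

Blocky 8×8 compression artifacts appear around shape edges and the flat background shows ringing — characteristic JPEG degradation.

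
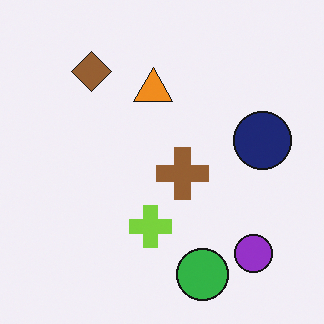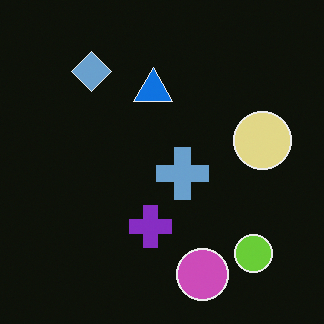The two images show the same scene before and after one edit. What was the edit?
The second image is the first color-inverted (negative).

The light background has become dark and every shape's color is its complement — a photographic negative.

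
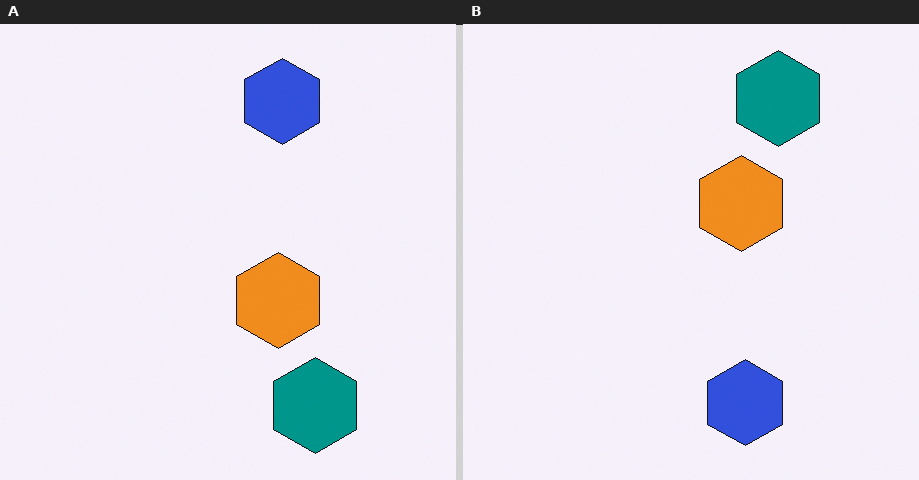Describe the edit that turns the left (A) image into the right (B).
The transformation is: flipped vertically (top ↔ bottom).

The teal hexagon is in the bottom-right of the left (A) image and the top-right of the right (B) — shapes on opposite sides of the horizontal midline have swapped in a mirror flip.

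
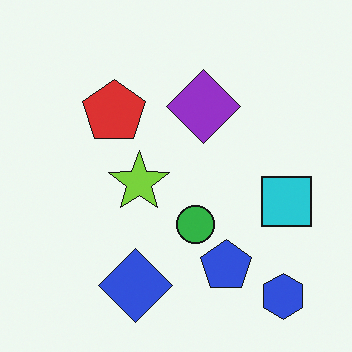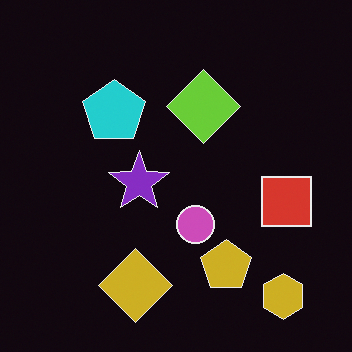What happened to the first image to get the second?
The second image is the first color-inverted (negative).

The light background has become dark and every shape's color is its complement — a photographic negative.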